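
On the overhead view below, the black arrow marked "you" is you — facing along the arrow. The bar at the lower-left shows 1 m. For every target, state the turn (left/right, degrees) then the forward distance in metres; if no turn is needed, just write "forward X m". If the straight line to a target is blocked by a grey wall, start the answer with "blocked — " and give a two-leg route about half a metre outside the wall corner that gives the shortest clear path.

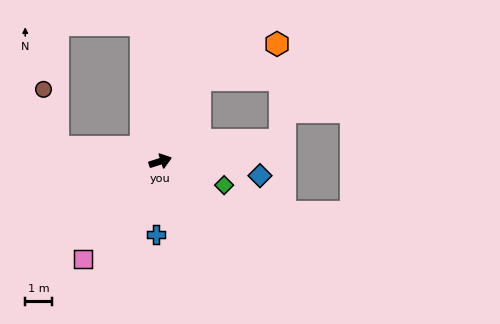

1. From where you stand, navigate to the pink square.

turn right 146°, forward 4.6 m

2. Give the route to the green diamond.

turn right 38°, forward 2.5 m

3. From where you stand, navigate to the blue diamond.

turn right 26°, forward 3.7 m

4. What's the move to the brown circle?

blocked — turn left 154°, forward 3.8 m, then turn right 68°, forward 2.2 m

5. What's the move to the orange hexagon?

blocked — turn left 46°, forward 3.4 m, then turn right 39°, forward 3.1 m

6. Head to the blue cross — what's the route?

turn right 111°, forward 2.7 m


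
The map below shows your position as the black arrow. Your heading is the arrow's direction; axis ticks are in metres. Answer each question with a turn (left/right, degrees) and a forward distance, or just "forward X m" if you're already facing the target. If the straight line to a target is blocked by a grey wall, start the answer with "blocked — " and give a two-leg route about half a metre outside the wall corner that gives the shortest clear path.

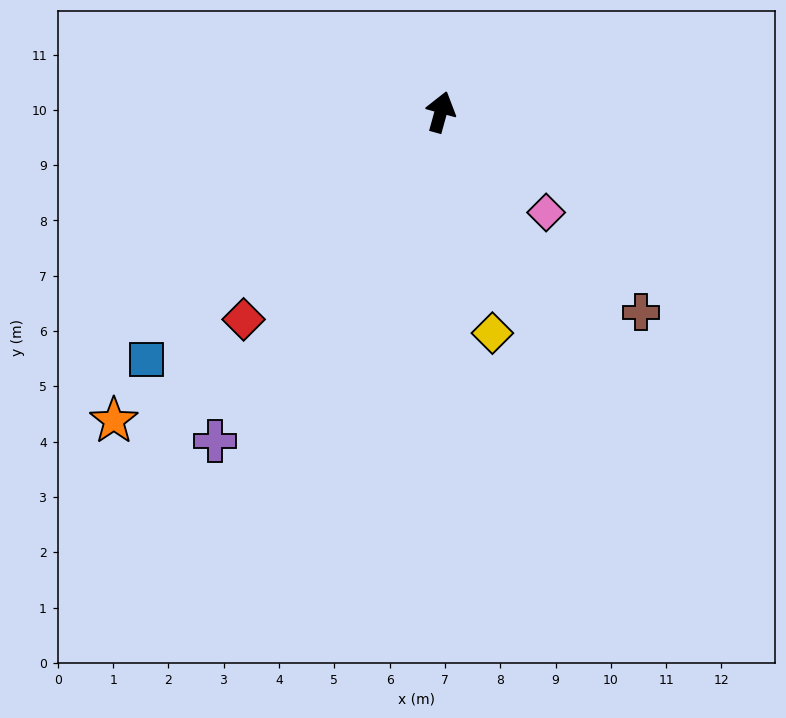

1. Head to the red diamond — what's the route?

turn left 152°, forward 5.2 m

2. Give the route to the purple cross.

turn left 161°, forward 7.2 m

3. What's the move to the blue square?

turn left 146°, forward 7.0 m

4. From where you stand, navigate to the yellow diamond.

turn right 151°, forward 4.1 m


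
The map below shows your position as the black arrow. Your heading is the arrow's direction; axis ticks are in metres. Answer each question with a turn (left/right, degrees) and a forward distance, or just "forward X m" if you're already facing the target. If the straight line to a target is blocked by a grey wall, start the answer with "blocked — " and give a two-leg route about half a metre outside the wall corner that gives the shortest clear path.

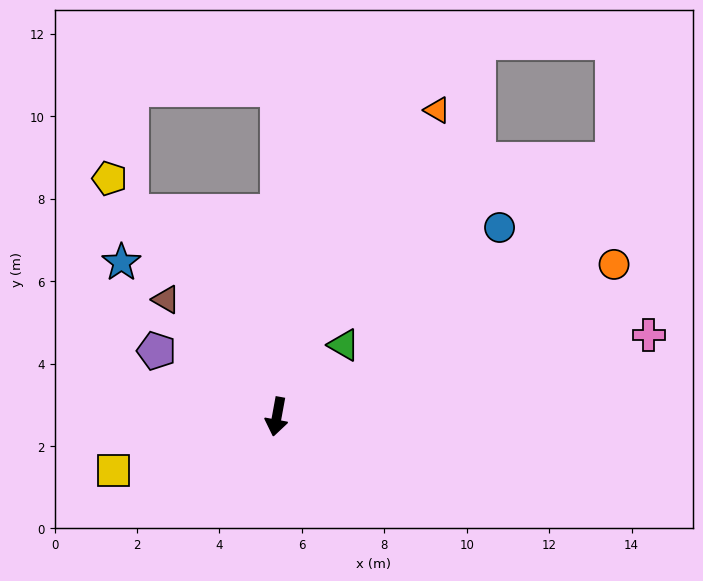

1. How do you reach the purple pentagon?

turn right 108°, forward 3.3 m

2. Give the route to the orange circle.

turn left 125°, forward 9.0 m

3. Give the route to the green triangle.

turn left 147°, forward 2.4 m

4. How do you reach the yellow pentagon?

turn right 135°, forward 7.1 m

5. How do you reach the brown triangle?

turn right 126°, forward 3.9 m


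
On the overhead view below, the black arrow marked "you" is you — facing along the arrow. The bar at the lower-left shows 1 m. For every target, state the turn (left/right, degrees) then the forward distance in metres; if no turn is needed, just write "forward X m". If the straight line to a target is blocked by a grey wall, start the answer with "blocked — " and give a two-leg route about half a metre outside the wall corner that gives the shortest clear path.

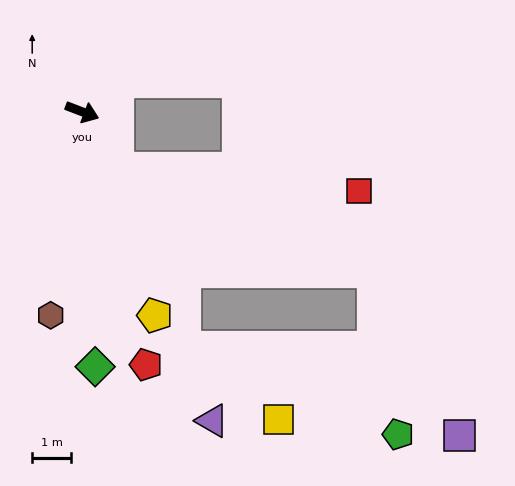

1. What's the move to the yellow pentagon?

turn right 49°, forward 5.6 m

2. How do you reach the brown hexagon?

turn right 78°, forward 5.3 m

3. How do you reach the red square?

blocked — turn right 37°, forward 1.7 m, then turn left 53°, forward 6.3 m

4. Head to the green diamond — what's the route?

turn right 66°, forward 6.6 m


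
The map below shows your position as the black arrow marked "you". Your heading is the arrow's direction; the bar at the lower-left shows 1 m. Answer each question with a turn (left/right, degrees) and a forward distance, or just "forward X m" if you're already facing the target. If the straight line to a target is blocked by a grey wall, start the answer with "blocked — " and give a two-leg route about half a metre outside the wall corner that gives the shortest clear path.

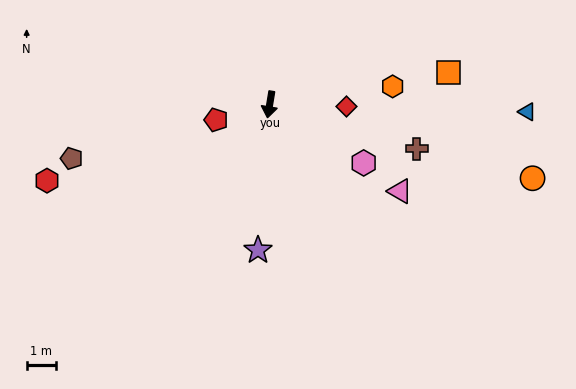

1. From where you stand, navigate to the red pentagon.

turn right 65°, forward 1.9 m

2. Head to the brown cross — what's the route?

turn left 83°, forward 5.3 m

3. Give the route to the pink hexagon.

turn left 68°, forward 3.8 m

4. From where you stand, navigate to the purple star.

turn left 5°, forward 5.0 m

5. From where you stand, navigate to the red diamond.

turn left 98°, forward 2.6 m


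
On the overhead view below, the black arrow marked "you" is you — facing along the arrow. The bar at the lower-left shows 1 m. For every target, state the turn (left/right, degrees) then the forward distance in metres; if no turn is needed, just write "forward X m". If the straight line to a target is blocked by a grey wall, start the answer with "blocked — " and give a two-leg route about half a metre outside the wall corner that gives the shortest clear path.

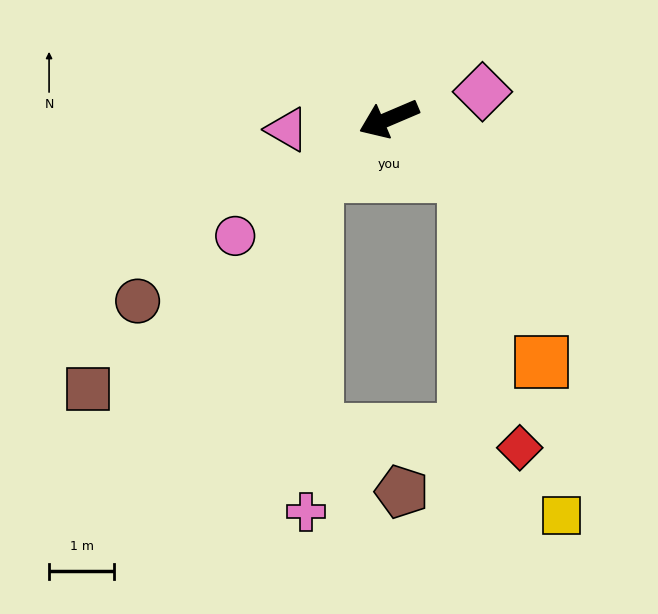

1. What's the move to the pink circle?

turn left 14°, forward 3.0 m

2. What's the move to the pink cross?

blocked — turn left 14°, forward 1.4 m, then turn left 51°, forward 5.2 m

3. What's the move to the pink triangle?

turn right 17°, forward 1.6 m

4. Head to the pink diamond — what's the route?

turn left 173°, forward 1.5 m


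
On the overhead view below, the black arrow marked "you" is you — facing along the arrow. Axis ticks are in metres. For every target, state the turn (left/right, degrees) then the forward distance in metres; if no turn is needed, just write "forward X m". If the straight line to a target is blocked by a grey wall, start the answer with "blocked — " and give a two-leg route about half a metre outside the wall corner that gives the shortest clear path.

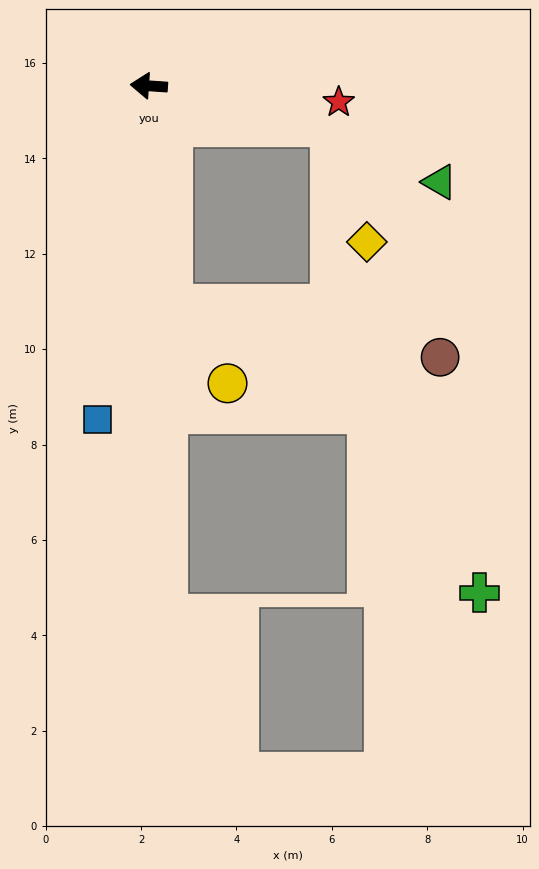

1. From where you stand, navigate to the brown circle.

blocked — turn left 100°, forward 4.6 m, then turn left 73°, forward 5.7 m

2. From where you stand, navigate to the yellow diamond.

blocked — turn left 171°, forward 3.9 m, then turn right 60°, forward 2.5 m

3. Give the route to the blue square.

turn left 85°, forward 7.1 m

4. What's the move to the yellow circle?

blocked — turn left 100°, forward 4.6 m, then turn left 29°, forward 2.0 m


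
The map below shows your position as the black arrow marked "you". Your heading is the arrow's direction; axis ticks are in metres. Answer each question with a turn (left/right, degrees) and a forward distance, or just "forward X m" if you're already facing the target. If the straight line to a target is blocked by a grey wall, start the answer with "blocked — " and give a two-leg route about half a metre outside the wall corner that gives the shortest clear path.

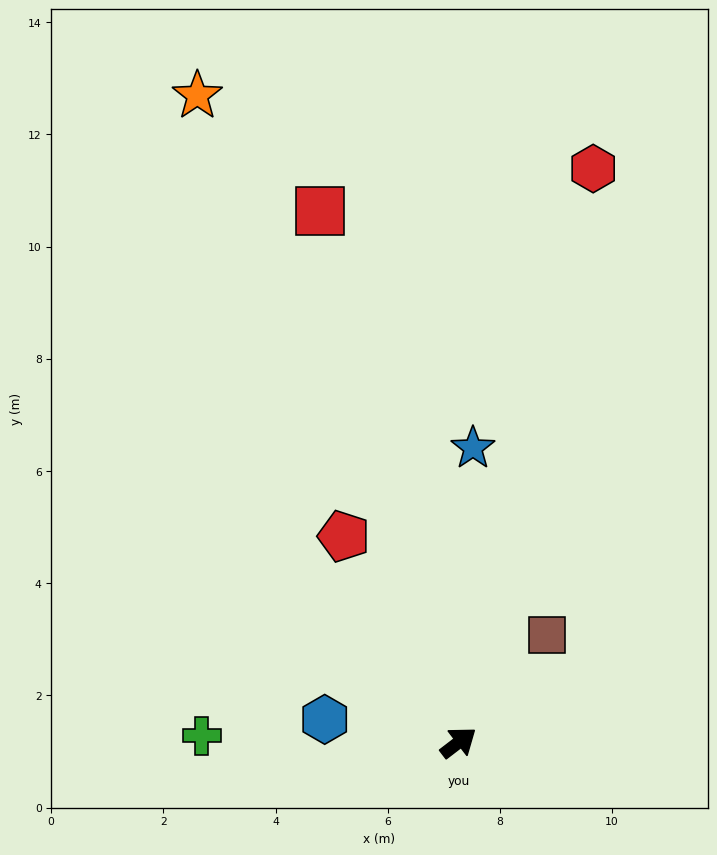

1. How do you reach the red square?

turn left 67°, forward 9.8 m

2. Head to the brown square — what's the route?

turn left 13°, forward 2.5 m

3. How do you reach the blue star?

turn left 50°, forward 5.3 m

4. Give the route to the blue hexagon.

turn left 133°, forward 2.4 m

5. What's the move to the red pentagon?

turn left 82°, forward 4.2 m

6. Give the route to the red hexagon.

turn left 39°, forward 10.5 m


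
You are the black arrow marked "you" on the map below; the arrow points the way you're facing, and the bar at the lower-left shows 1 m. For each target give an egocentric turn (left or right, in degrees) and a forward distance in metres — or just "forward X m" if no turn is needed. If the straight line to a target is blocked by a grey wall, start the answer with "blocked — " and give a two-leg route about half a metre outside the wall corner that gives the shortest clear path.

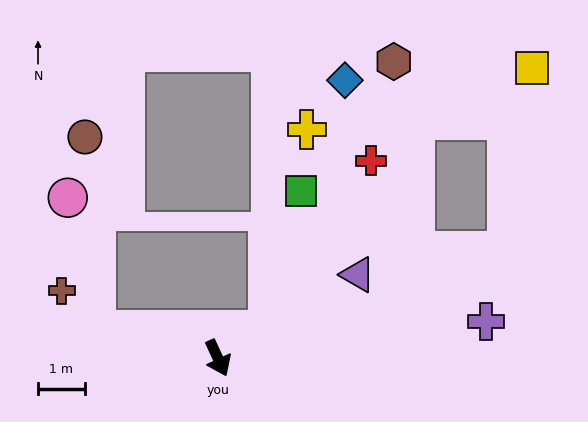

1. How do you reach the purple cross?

turn left 73°, forward 5.8 m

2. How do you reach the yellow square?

blocked — turn left 86°, forward 6.6 m, then turn left 61°, forward 3.9 m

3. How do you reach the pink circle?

blocked — turn right 128°, forward 2.7 m, then turn right 65°, forward 2.9 m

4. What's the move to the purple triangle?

turn left 96°, forward 3.5 m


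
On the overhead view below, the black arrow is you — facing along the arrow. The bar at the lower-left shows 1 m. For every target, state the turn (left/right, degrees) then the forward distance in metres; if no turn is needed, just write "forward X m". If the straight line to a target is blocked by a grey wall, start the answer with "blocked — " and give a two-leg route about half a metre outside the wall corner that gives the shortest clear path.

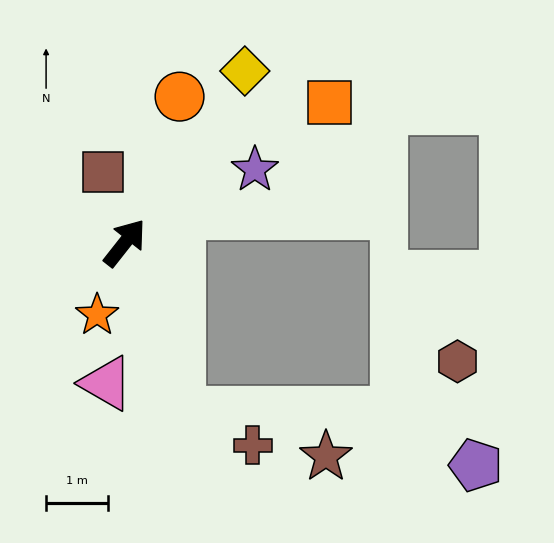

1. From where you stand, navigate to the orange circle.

turn left 18°, forward 2.5 m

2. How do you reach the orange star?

turn right 163°, forward 1.3 m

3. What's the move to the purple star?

turn right 22°, forward 2.4 m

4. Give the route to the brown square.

turn left 55°, forward 1.2 m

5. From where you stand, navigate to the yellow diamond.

turn left 3°, forward 3.4 m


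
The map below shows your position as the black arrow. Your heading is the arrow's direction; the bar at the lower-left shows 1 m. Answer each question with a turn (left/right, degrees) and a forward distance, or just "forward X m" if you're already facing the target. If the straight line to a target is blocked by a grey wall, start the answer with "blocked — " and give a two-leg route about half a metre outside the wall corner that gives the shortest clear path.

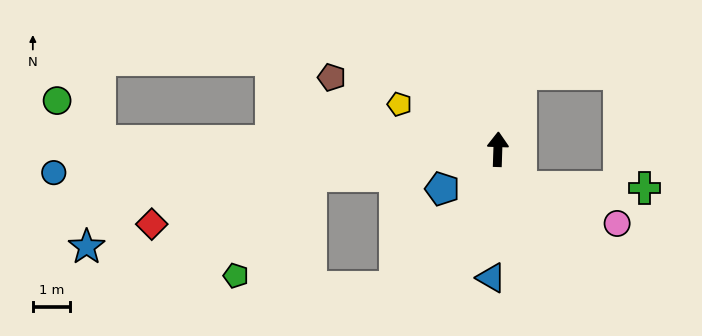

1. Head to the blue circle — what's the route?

turn left 95°, forward 12.0 m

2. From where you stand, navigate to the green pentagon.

blocked — turn left 100°, forward 5.1 m, then turn left 45°, forward 3.3 m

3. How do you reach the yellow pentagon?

turn left 67°, forward 2.9 m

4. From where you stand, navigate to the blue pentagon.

turn left 127°, forward 1.8 m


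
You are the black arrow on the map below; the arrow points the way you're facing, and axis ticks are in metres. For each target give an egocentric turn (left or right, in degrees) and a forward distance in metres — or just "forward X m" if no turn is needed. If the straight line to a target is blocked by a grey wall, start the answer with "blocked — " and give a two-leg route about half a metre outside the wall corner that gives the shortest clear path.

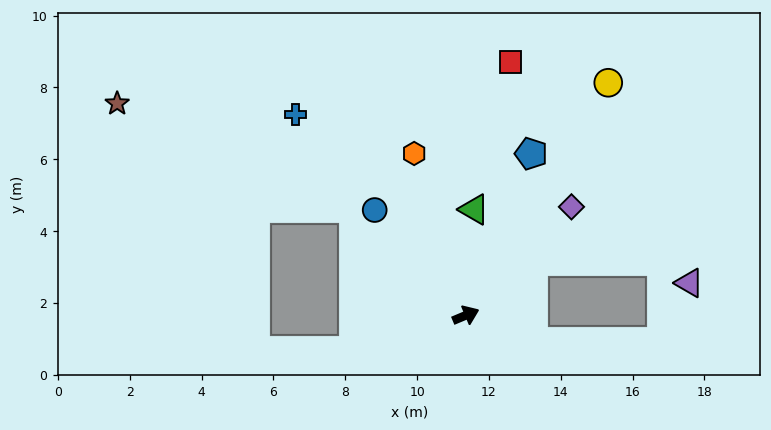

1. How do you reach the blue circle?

turn left 108°, forward 3.9 m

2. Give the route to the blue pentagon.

turn left 45°, forward 4.9 m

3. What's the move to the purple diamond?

turn left 23°, forward 4.2 m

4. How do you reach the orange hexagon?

turn left 85°, forward 4.7 m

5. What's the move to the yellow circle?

turn left 36°, forward 7.6 m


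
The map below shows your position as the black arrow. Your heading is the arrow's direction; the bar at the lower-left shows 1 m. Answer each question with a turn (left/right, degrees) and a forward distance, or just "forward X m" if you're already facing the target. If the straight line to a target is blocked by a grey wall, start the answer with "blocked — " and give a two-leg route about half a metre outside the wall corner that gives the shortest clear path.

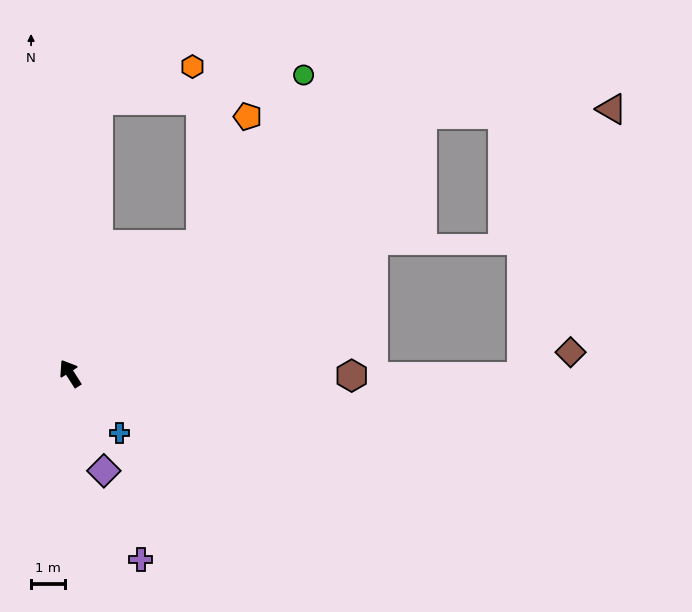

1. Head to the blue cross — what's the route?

turn right 173°, forward 2.3 m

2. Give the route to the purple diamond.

turn left 167°, forward 3.0 m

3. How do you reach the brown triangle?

blocked — turn right 86°, forward 12.9 m, then turn right 35°, forward 5.6 m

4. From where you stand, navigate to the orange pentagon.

blocked — turn right 78°, forward 5.4 m, then turn left 25°, forward 4.0 m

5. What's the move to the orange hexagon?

blocked — turn right 39°, forward 8.1 m, then turn right 64°, forward 2.9 m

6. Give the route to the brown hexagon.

turn right 123°, forward 8.3 m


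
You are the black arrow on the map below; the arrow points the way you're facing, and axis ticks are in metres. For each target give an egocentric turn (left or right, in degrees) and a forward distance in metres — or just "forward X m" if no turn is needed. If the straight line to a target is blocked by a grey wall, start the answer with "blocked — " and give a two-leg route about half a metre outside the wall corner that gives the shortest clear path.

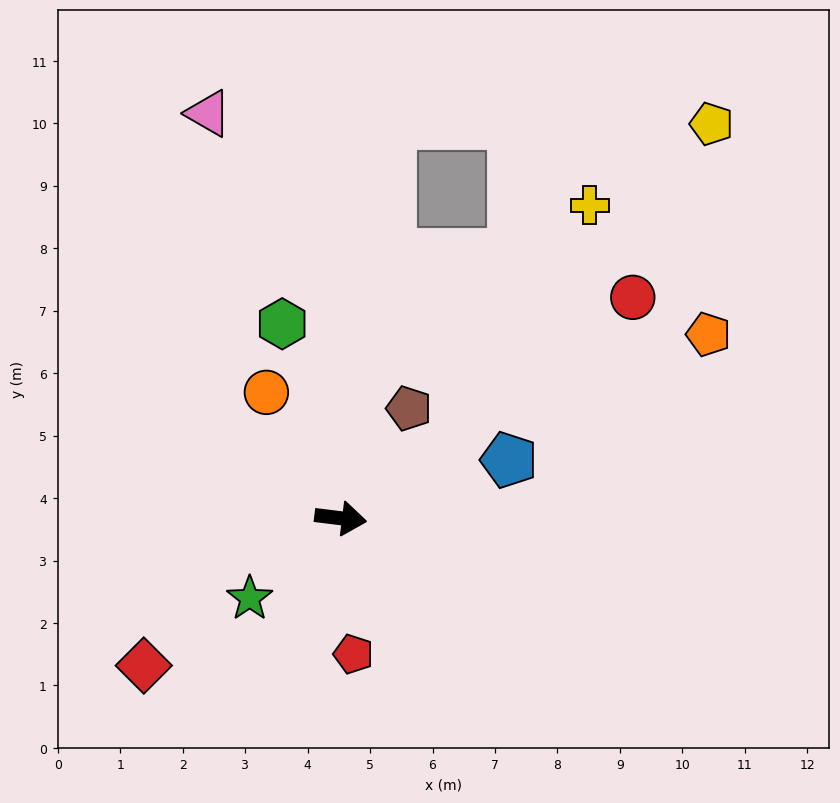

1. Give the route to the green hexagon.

turn left 114°, forward 3.3 m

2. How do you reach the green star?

turn right 132°, forward 1.9 m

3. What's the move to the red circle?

turn left 44°, forward 5.9 m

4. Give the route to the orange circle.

turn left 128°, forward 2.3 m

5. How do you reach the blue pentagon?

turn left 26°, forward 2.9 m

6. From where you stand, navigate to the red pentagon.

turn right 78°, forward 2.2 m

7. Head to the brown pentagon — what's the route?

turn left 65°, forward 2.1 m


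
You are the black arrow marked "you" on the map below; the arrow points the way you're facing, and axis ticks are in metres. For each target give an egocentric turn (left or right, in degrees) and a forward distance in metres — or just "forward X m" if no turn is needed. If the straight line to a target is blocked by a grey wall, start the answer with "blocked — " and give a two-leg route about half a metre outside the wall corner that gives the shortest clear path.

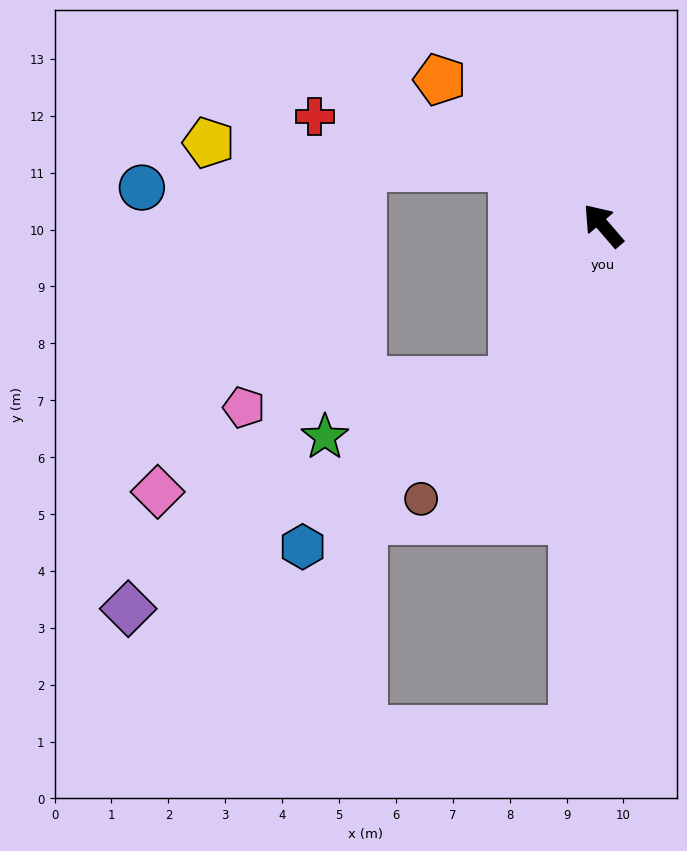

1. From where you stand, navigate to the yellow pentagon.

blocked — turn left 17°, forward 1.9 m, then turn left 28°, forward 5.4 m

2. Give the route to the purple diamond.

blocked — turn left 109°, forward 3.2 m, then turn right 29°, forward 7.9 m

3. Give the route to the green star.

blocked — turn left 109°, forward 3.2 m, then turn right 43°, forward 3.4 m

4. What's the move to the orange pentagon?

turn left 8°, forward 3.9 m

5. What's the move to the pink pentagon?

blocked — turn left 109°, forward 3.2 m, then turn right 54°, forward 4.7 m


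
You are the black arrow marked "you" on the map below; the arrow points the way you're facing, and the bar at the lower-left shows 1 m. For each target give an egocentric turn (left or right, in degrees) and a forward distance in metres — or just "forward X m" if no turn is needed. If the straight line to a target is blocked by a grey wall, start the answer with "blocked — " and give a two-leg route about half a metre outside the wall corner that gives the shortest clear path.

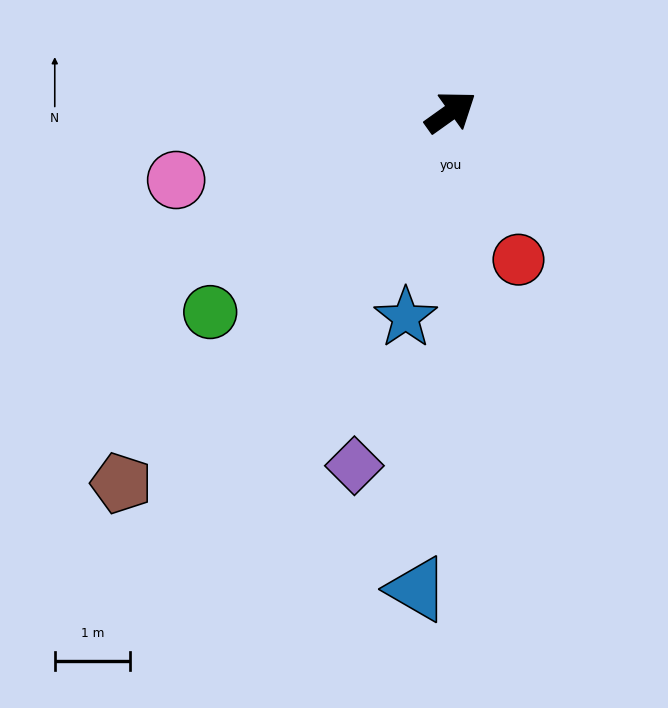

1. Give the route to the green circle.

turn right 176°, forward 4.2 m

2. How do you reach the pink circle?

turn left 158°, forward 3.8 m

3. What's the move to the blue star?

turn right 138°, forward 2.8 m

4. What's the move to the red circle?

turn right 101°, forward 2.2 m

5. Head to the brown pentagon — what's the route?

turn right 167°, forward 6.6 m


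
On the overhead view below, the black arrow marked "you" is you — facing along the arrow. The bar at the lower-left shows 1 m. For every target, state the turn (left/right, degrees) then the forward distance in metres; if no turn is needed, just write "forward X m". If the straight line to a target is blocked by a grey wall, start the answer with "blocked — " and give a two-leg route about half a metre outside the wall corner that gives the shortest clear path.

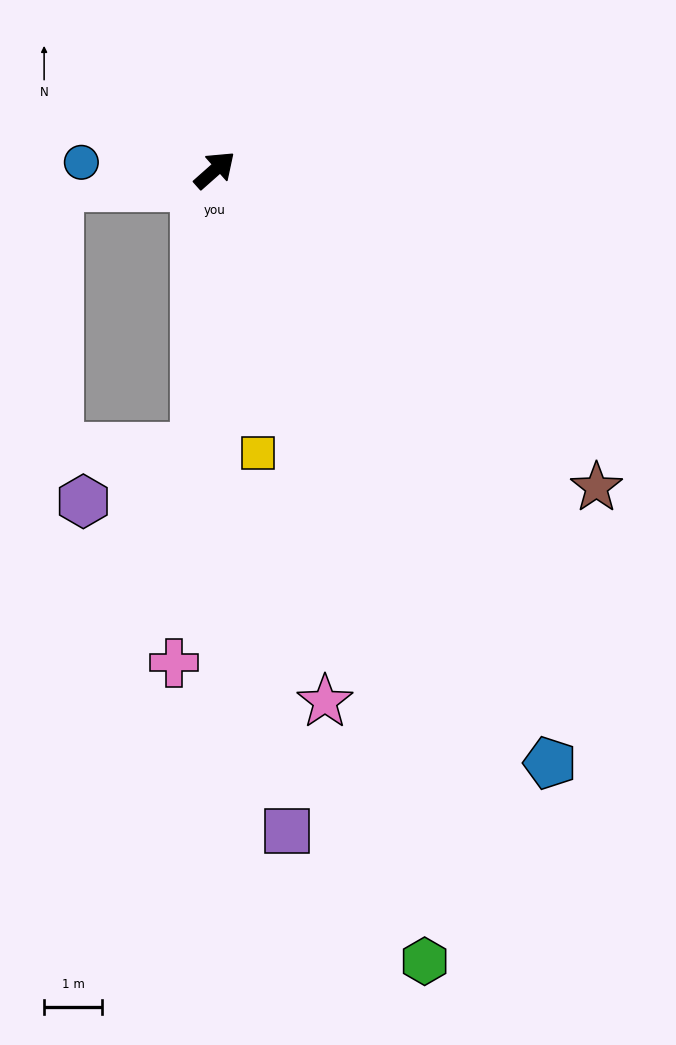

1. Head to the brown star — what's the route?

turn right 81°, forward 8.6 m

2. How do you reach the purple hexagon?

blocked — turn right 136°, forward 4.8 m, then turn right 60°, forward 2.2 m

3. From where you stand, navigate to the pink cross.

turn right 136°, forward 8.6 m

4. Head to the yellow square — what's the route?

turn right 123°, forward 5.0 m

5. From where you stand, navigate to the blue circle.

turn left 135°, forward 2.3 m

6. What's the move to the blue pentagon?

turn right 102°, forward 11.8 m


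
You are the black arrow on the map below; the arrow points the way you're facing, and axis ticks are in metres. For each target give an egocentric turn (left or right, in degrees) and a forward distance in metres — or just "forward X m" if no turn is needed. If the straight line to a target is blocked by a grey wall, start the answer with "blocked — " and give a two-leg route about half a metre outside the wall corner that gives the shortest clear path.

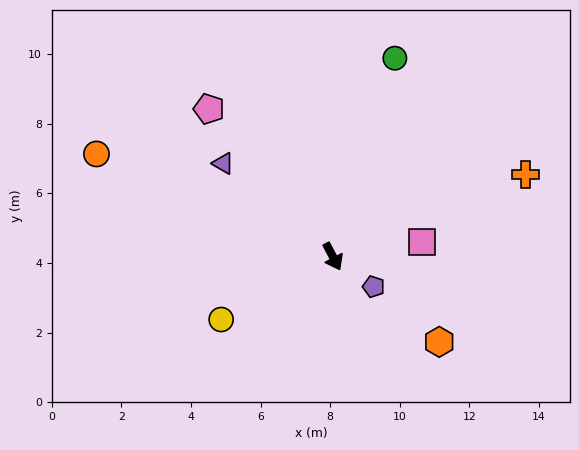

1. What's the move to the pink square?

turn left 72°, forward 2.6 m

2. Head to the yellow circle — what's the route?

turn right 88°, forward 3.7 m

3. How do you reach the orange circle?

turn right 141°, forward 7.4 m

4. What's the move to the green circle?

turn left 135°, forward 6.0 m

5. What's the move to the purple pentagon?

turn left 26°, forward 1.5 m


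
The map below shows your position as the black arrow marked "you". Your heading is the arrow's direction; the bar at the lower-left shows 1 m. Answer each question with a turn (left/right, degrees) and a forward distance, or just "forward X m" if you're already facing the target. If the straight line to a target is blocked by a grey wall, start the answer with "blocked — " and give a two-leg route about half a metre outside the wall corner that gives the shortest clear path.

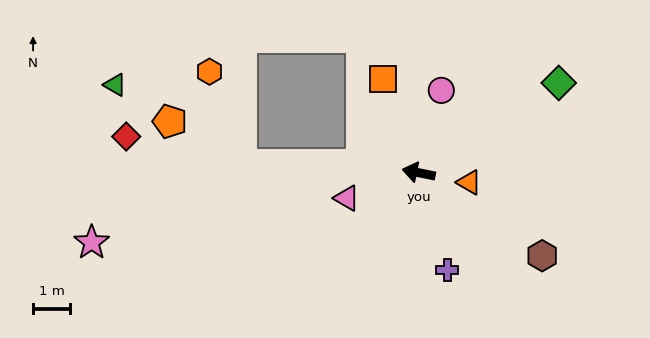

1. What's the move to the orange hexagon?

blocked — turn left 9°, forward 4.8 m, then turn right 69°, forward 2.6 m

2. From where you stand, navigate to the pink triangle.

turn left 31°, forward 2.0 m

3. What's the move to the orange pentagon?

blocked — turn left 9°, forward 4.8 m, then turn right 29°, forward 2.2 m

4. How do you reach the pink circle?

turn right 94°, forward 2.3 m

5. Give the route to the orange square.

turn right 58°, forward 2.7 m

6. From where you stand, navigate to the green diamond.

turn right 136°, forward 4.5 m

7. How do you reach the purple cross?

turn left 118°, forward 2.7 m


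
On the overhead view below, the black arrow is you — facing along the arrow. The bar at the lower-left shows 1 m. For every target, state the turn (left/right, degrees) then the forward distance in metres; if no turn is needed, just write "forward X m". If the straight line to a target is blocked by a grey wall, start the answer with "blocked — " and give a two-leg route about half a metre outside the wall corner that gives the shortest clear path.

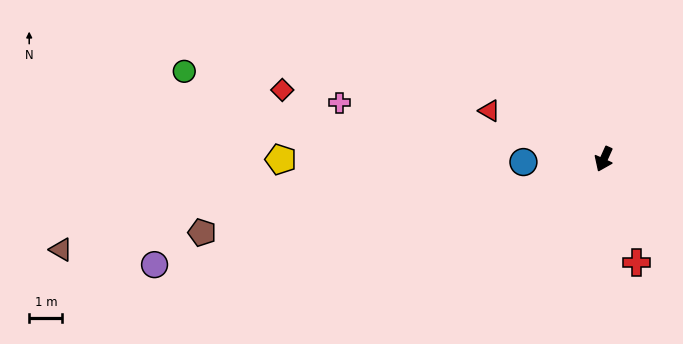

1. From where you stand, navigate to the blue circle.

turn right 64°, forward 2.4 m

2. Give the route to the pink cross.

turn right 78°, forward 8.1 m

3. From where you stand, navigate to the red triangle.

turn right 89°, forward 3.7 m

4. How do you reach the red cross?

turn left 42°, forward 3.3 m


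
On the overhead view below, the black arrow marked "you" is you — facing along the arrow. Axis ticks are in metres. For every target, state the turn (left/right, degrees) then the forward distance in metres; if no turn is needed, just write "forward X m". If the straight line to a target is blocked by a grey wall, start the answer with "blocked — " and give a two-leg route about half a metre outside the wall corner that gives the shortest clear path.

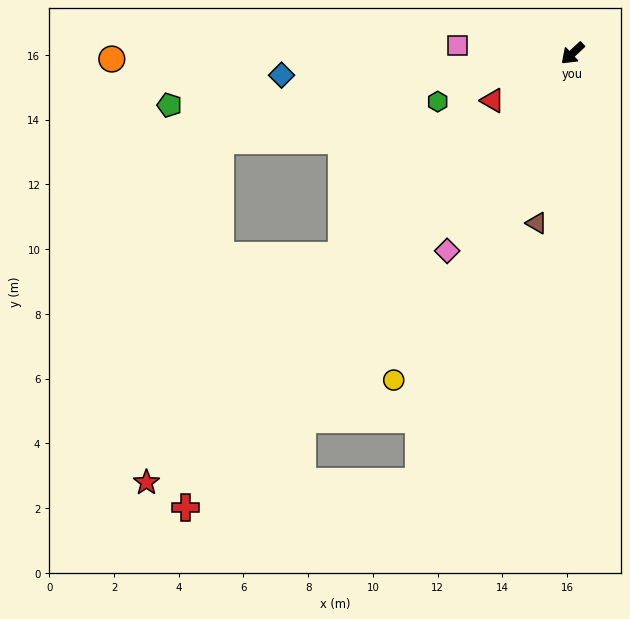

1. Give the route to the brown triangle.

turn left 35°, forward 5.4 m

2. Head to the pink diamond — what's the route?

turn left 15°, forward 7.2 m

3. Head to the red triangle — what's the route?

turn right 12°, forward 2.9 m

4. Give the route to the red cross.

turn left 7°, forward 18.4 m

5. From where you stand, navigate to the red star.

turn left 2°, forward 18.7 m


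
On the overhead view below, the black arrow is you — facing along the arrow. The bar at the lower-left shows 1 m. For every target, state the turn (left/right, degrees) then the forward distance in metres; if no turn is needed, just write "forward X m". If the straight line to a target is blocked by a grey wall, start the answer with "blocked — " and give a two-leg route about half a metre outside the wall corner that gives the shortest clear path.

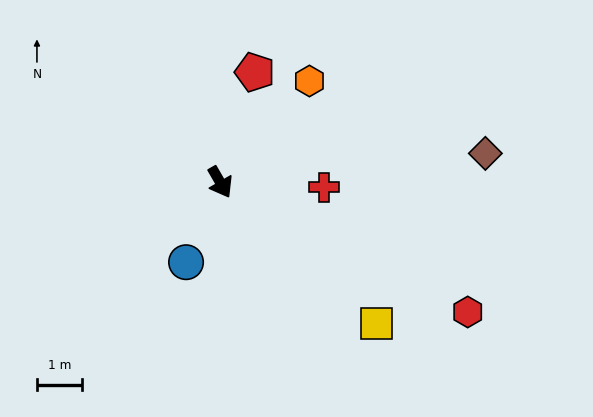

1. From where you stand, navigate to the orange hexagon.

turn left 109°, forward 3.0 m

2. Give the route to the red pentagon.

turn left 133°, forward 2.5 m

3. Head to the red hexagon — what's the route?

turn left 32°, forward 6.2 m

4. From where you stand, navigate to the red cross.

turn left 57°, forward 2.3 m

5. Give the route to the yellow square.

turn left 18°, forward 4.6 m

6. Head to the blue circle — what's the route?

turn right 53°, forward 1.9 m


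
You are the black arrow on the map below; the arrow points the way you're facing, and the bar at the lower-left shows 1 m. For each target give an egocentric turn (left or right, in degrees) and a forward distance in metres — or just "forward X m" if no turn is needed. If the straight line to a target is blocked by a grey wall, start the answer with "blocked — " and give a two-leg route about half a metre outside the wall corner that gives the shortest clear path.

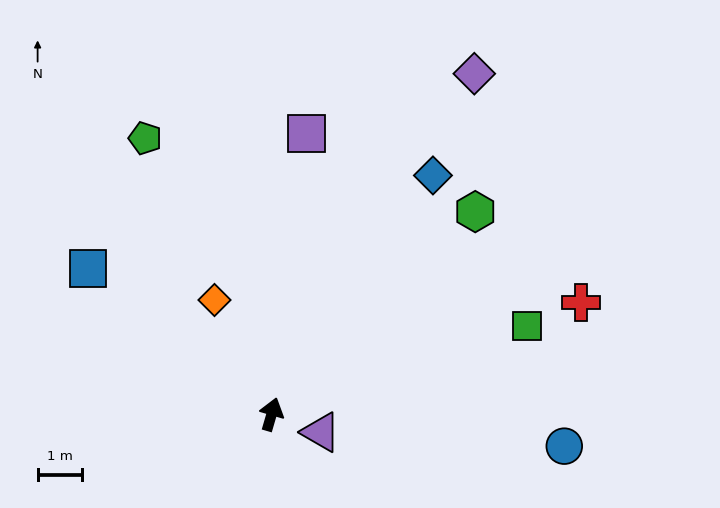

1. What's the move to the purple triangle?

turn right 94°, forward 1.2 m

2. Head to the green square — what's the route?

turn right 55°, forward 6.0 m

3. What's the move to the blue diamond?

turn right 18°, forward 6.4 m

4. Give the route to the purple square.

turn left 9°, forward 6.3 m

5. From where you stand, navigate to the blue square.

turn left 68°, forward 5.2 m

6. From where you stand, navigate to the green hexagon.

turn right 29°, forward 6.4 m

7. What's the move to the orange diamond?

turn left 43°, forward 2.9 m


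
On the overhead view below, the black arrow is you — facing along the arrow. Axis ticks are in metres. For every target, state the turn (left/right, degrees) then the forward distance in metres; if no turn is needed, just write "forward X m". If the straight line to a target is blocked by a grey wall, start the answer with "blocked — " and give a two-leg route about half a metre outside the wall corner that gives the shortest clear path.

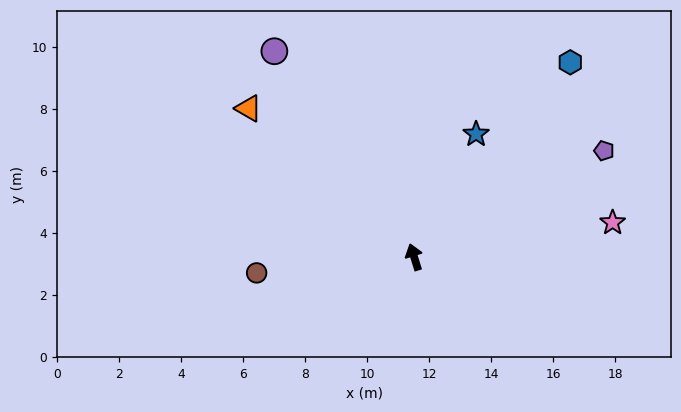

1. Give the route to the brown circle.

turn left 78°, forward 5.1 m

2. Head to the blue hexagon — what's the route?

turn right 56°, forward 8.1 m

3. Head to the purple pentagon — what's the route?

turn right 78°, forward 7.0 m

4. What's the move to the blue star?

turn right 44°, forward 4.4 m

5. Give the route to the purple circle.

turn left 17°, forward 8.0 m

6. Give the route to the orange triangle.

turn left 31°, forward 7.2 m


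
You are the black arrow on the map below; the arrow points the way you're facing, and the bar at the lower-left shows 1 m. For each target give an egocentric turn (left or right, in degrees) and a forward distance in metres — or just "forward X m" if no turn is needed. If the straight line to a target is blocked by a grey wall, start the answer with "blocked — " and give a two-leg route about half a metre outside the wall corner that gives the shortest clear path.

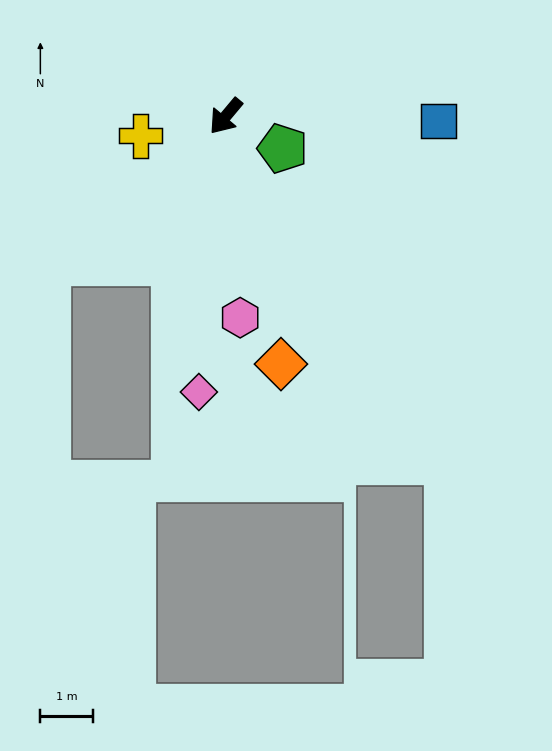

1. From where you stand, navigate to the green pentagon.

turn left 100°, forward 1.2 m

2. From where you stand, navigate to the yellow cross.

turn right 37°, forward 1.7 m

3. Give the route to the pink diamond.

turn left 34°, forward 5.3 m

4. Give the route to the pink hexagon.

turn left 44°, forward 3.9 m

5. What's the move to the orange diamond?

turn left 52°, forward 4.9 m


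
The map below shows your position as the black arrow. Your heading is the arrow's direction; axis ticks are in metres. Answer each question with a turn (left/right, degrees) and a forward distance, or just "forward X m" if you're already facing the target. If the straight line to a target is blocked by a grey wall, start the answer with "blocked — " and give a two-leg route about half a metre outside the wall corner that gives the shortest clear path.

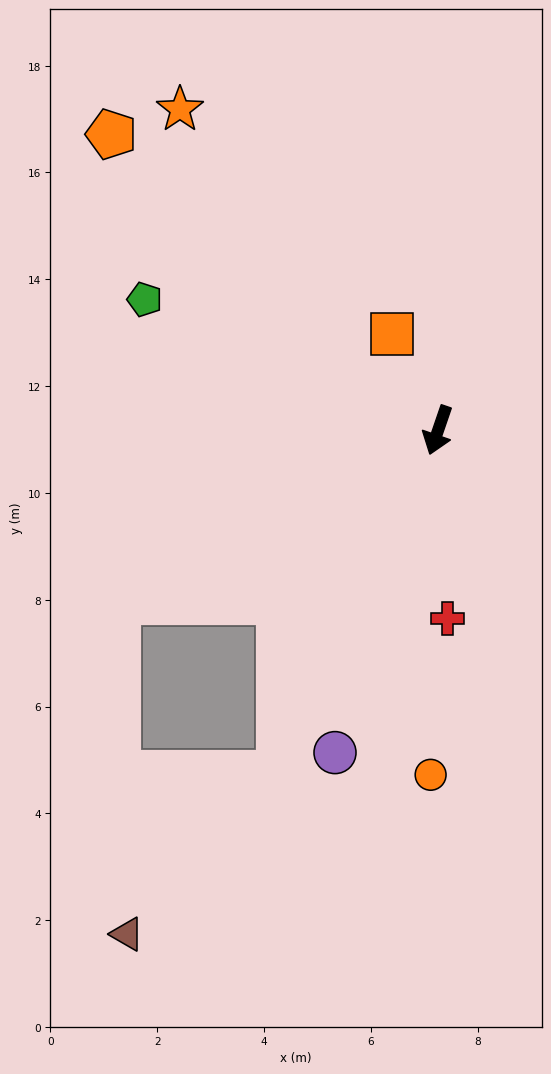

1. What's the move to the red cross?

turn left 22°, forward 3.5 m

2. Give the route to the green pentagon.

turn right 95°, forward 6.0 m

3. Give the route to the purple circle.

forward 6.3 m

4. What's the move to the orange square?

turn right 135°, forward 2.0 m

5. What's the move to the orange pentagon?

turn right 113°, forward 8.3 m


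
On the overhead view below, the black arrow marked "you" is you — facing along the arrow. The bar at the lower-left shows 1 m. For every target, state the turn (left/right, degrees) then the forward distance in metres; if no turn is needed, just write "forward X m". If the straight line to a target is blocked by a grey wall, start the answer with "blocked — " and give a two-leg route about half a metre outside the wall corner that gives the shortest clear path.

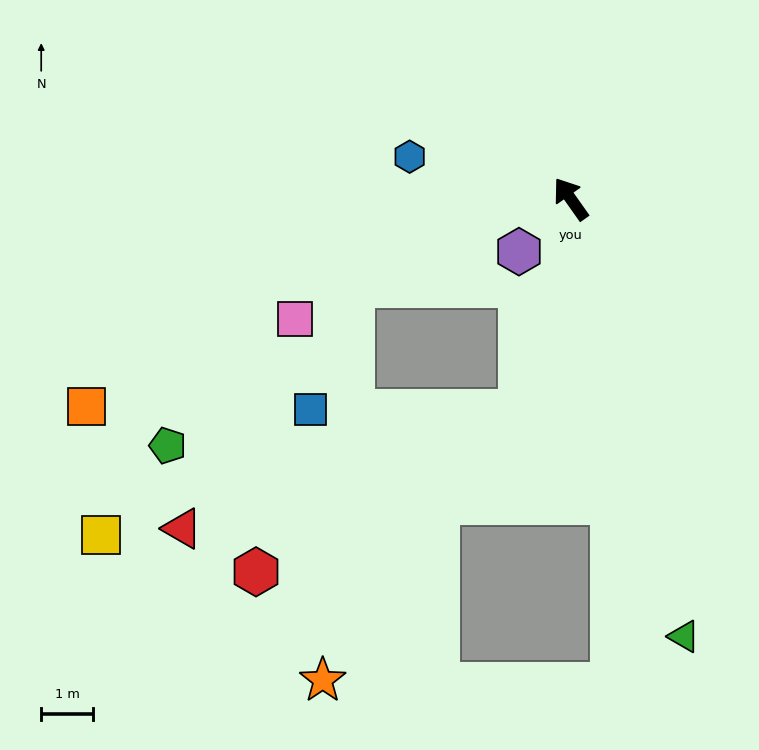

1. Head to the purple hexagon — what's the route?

turn left 100°, forward 1.4 m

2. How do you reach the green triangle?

turn left 159°, forward 8.8 m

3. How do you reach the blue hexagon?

turn left 40°, forward 3.2 m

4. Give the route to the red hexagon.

blocked — turn left 131°, forward 4.2 m, then turn right 45°, forward 6.0 m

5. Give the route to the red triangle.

blocked — turn left 131°, forward 4.2 m, then turn right 57°, forward 6.9 m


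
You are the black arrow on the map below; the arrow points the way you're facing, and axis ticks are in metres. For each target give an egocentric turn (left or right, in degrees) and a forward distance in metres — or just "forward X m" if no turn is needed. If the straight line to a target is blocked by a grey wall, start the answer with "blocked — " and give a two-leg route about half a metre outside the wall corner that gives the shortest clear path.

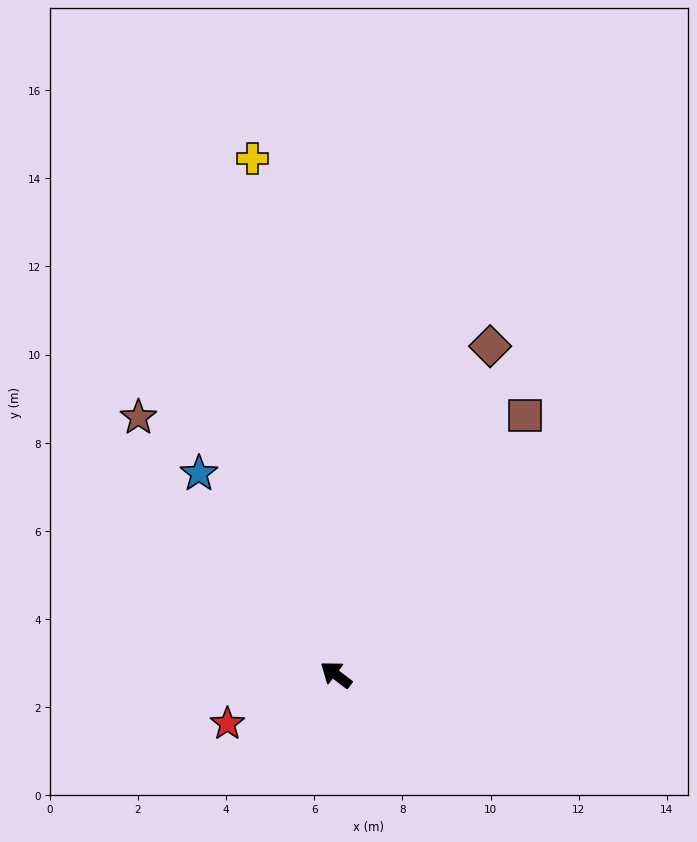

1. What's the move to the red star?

turn left 62°, forward 2.7 m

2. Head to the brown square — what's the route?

turn right 89°, forward 7.3 m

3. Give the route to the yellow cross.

turn right 44°, forward 11.9 m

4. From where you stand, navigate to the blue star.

turn right 19°, forward 5.5 m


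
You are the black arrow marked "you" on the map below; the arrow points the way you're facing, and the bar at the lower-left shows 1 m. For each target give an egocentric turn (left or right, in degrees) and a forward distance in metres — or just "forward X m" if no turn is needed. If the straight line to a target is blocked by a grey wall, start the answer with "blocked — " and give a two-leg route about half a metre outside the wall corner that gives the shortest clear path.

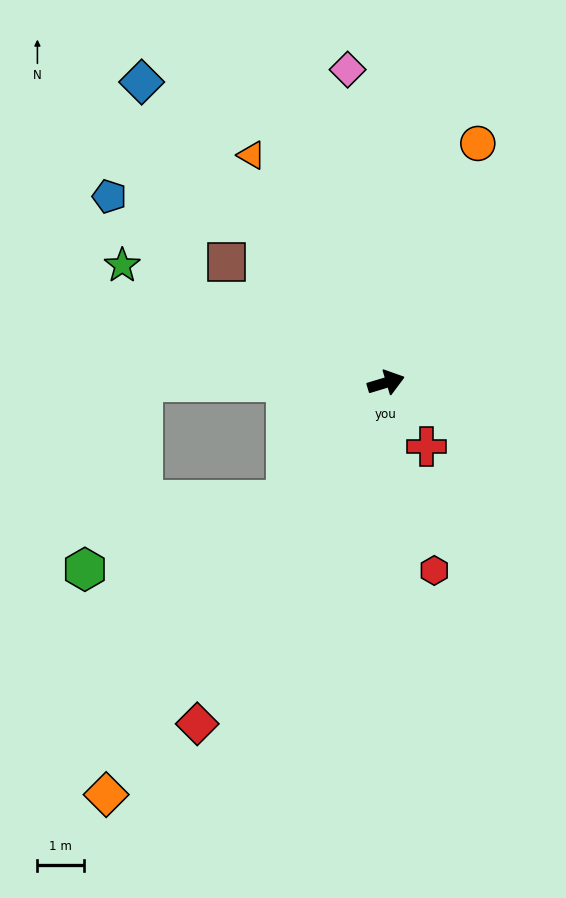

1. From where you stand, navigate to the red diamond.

turn right 136°, forward 8.4 m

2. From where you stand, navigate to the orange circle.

turn left 52°, forward 5.5 m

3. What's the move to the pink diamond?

turn left 80°, forward 6.8 m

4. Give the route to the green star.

turn left 139°, forward 6.2 m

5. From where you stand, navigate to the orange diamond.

turn right 141°, forward 10.7 m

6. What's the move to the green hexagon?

blocked — turn right 147°, forward 3.3 m, then turn right 31°, forward 4.6 m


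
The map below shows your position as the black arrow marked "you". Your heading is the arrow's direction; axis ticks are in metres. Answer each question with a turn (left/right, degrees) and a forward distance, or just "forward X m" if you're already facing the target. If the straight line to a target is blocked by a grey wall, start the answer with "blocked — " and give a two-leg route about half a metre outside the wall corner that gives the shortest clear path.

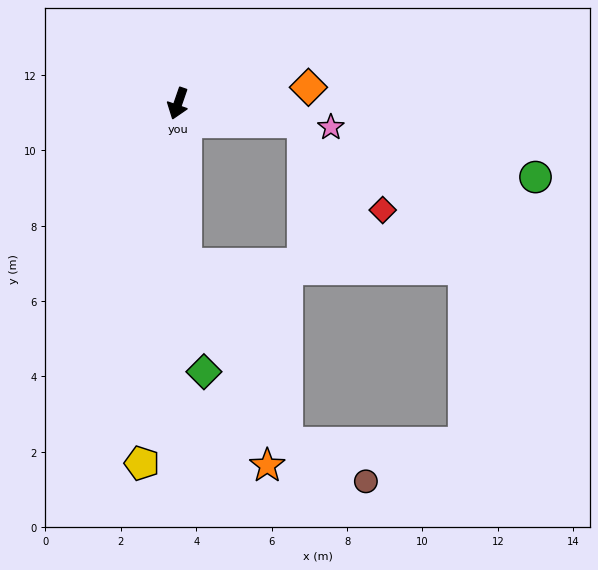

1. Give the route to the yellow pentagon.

turn left 13°, forward 9.6 m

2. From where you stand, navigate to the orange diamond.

turn left 116°, forward 3.5 m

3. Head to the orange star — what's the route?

blocked — turn left 22°, forward 4.3 m, then turn left 19°, forward 5.8 m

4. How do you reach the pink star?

turn left 100°, forward 4.1 m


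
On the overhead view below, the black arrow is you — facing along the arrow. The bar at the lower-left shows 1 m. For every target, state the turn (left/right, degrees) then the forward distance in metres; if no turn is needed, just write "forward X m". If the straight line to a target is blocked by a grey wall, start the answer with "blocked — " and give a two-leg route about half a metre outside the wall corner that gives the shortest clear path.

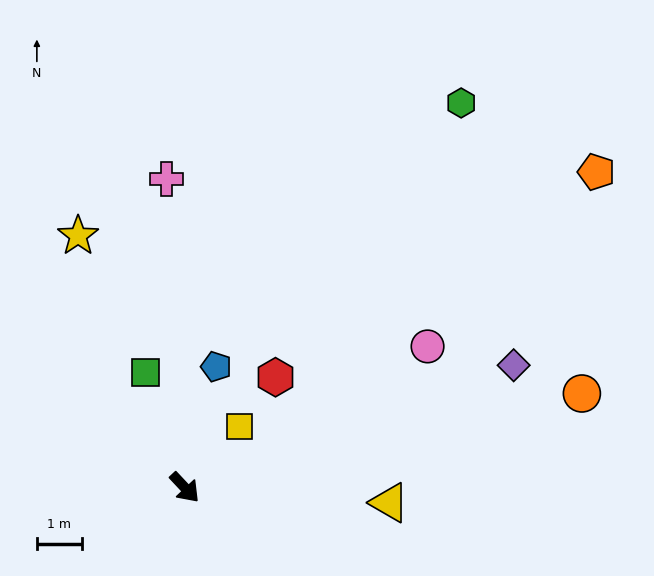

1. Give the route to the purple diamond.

turn left 67°, forward 7.8 m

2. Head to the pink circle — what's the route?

turn left 77°, forward 6.3 m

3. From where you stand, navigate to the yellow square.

turn left 95°, forward 1.8 m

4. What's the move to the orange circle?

turn left 60°, forward 9.1 m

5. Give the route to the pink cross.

turn left 140°, forward 6.9 m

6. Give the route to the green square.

turn left 156°, forward 2.7 m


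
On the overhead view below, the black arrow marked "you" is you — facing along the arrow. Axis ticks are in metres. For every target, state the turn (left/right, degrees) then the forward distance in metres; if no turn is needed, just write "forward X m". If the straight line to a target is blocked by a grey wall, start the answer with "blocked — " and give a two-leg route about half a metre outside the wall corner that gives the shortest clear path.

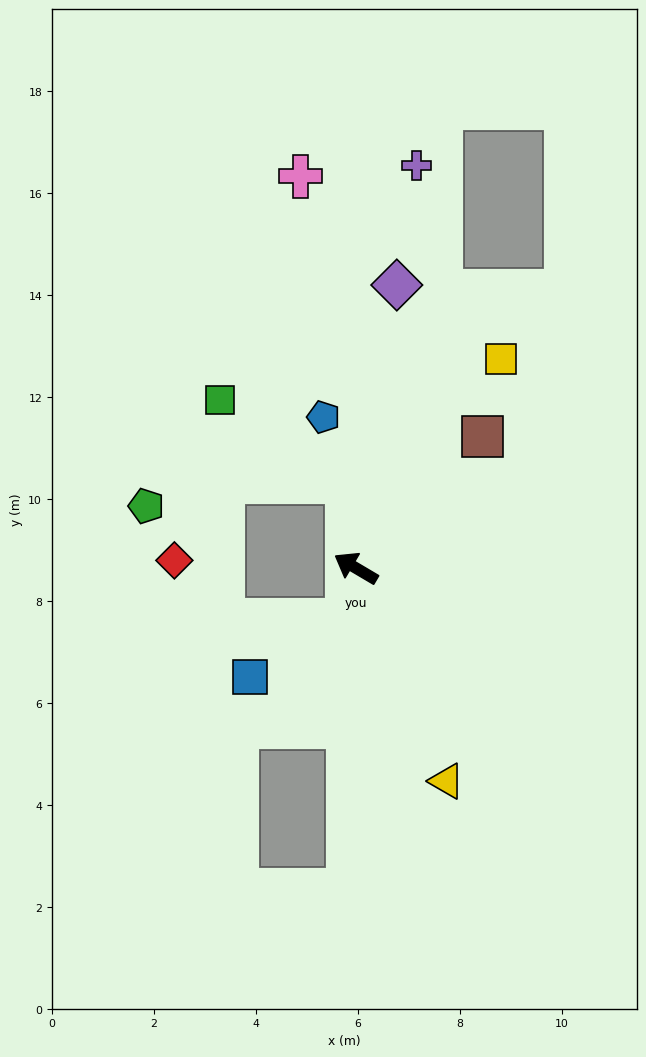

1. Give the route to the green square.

blocked — turn right 53°, forward 1.7 m, then turn left 51°, forward 3.0 m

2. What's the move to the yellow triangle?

turn left 144°, forward 4.5 m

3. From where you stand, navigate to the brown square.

turn right 103°, forward 3.6 m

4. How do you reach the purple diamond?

turn right 68°, forward 5.6 m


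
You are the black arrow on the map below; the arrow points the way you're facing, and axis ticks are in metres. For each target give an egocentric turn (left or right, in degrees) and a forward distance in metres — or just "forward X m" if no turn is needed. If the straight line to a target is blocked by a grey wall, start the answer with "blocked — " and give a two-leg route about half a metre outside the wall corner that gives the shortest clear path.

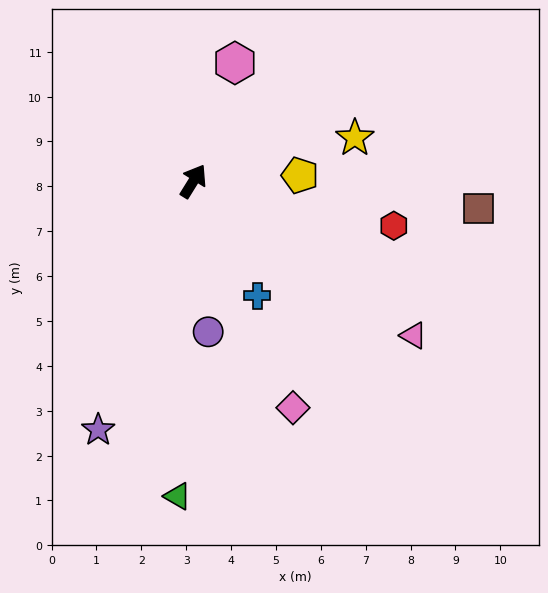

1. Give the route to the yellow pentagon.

turn right 55°, forward 2.4 m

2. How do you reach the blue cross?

turn right 119°, forward 2.9 m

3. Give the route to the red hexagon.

turn right 71°, forward 4.6 m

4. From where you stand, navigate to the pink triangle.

turn right 93°, forward 6.0 m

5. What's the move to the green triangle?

turn right 151°, forward 7.0 m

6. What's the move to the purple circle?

turn right 143°, forward 3.4 m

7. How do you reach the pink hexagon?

turn left 12°, forward 2.8 m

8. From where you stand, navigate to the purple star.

turn right 169°, forward 5.9 m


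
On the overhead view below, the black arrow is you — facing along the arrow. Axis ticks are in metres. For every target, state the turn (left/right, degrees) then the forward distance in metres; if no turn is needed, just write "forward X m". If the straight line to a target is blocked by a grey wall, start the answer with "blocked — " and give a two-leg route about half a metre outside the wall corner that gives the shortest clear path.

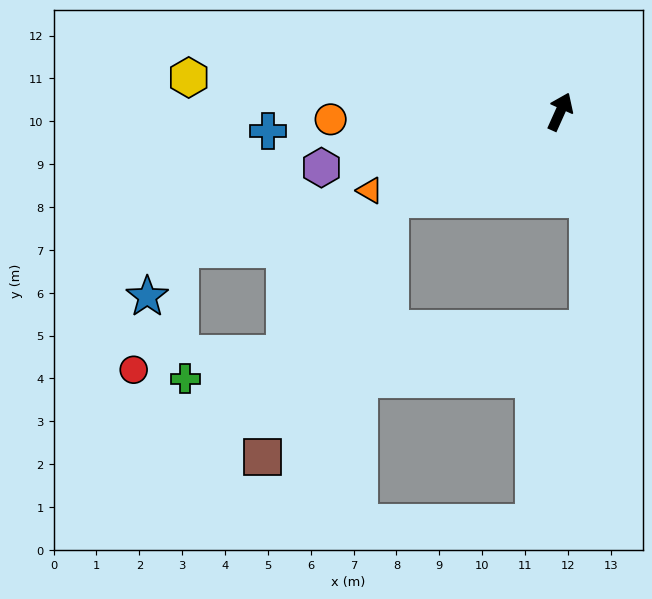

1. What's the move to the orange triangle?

turn left 137°, forward 4.8 m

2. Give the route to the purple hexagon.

turn left 127°, forward 5.7 m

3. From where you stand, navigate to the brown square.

blocked — turn left 142°, forward 4.5 m, then turn left 36°, forward 6.7 m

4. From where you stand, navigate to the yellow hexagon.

turn left 109°, forward 8.7 m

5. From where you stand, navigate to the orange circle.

turn left 116°, forward 5.4 m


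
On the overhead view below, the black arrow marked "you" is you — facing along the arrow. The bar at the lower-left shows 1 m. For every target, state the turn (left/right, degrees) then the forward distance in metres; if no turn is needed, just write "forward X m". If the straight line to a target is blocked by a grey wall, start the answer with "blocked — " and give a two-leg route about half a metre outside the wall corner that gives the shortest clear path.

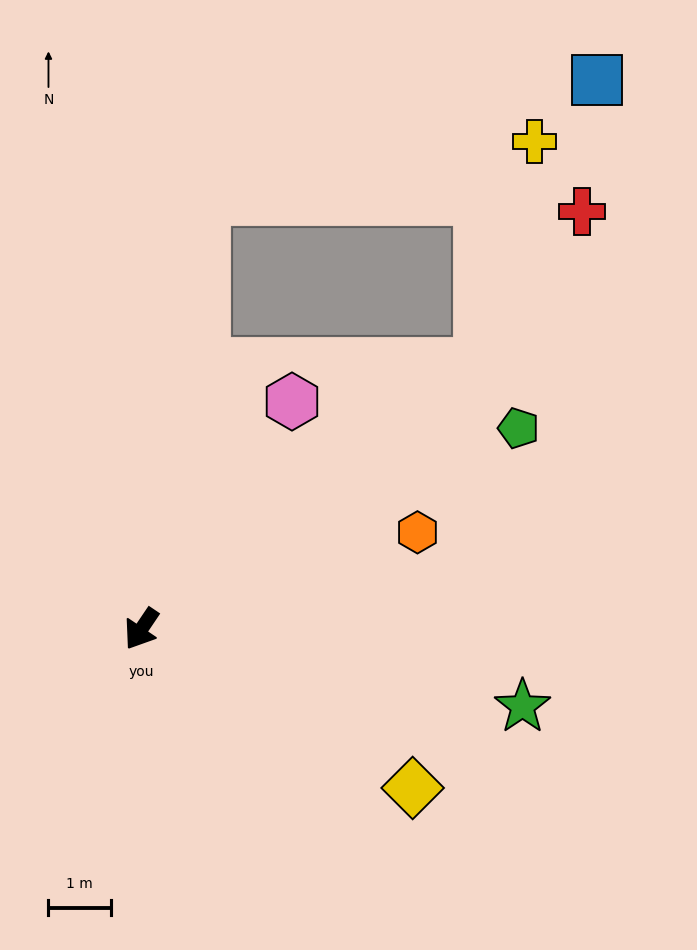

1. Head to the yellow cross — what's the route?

blocked — turn left 162°, forward 6.9 m, then turn left 38°, forward 3.7 m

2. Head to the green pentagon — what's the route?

turn left 152°, forward 6.9 m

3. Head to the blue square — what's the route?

blocked — turn left 162°, forward 6.9 m, then turn left 30°, forward 4.9 m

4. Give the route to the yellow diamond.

turn left 94°, forward 5.1 m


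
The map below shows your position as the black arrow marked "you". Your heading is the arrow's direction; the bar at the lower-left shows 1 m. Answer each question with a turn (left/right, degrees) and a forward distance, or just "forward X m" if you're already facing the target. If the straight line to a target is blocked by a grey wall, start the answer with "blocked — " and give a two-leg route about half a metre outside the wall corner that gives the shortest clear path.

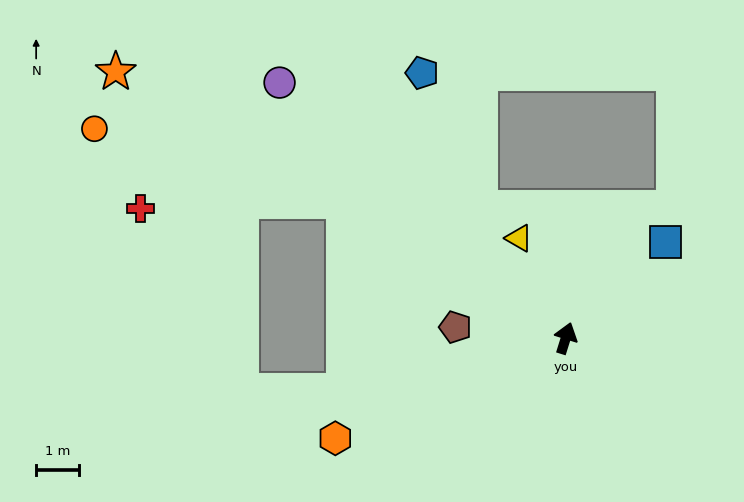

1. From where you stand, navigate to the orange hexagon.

turn left 131°, forward 5.9 m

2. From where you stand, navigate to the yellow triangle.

turn left 42°, forward 2.6 m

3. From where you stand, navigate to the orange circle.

blocked — turn left 75°, forward 6.1 m, then turn left 16°, forward 6.1 m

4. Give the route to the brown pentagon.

turn left 102°, forward 2.6 m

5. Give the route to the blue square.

turn right 29°, forward 3.2 m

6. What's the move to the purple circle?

turn left 66°, forward 9.0 m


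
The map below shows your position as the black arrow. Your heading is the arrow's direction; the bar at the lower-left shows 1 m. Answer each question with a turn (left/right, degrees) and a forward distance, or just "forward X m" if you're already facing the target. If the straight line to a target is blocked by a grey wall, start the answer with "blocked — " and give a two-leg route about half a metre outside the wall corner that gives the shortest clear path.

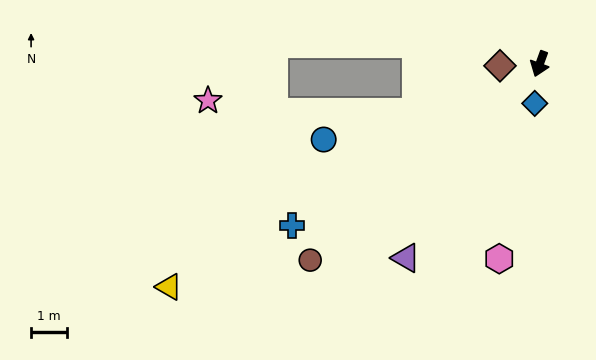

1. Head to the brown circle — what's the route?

turn right 29°, forward 8.5 m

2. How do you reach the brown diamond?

turn right 67°, forward 1.1 m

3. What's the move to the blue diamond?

turn left 13°, forward 1.1 m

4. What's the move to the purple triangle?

turn right 15°, forward 6.6 m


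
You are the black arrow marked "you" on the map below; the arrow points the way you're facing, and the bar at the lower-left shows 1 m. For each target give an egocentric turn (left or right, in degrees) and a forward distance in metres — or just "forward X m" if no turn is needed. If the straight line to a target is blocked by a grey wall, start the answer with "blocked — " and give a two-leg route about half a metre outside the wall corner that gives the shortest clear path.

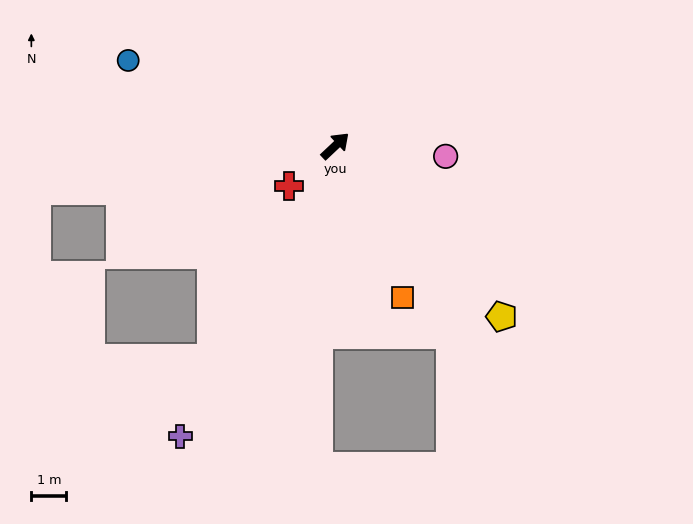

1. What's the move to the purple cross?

turn right 161°, forward 9.4 m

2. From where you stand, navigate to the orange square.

turn right 109°, forward 4.7 m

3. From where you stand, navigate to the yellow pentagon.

turn right 89°, forward 6.8 m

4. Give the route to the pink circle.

turn right 49°, forward 3.2 m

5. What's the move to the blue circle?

turn left 114°, forward 6.4 m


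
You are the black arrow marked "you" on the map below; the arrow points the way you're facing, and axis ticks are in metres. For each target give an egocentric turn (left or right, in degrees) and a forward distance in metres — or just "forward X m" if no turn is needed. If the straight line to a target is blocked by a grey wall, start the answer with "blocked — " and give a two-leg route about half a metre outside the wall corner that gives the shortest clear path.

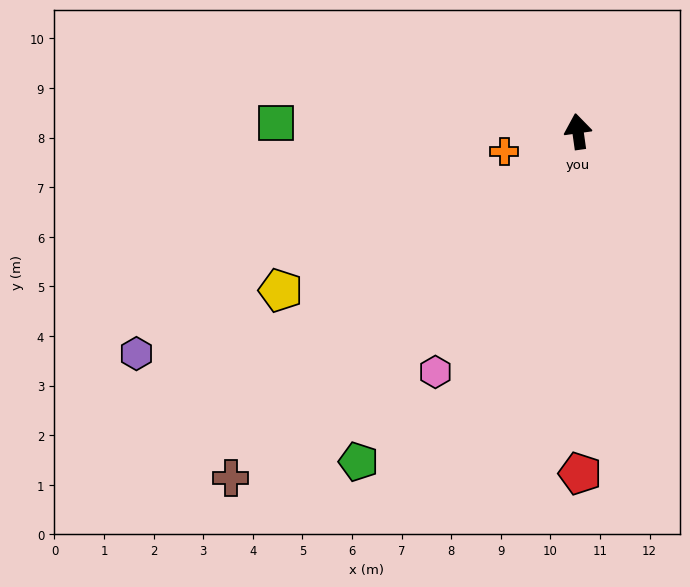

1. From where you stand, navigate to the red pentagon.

turn left 172°, forward 6.9 m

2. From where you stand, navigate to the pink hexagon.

turn left 141°, forward 5.6 m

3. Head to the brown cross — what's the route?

turn left 127°, forward 9.9 m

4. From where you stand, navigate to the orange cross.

turn left 97°, forward 1.5 m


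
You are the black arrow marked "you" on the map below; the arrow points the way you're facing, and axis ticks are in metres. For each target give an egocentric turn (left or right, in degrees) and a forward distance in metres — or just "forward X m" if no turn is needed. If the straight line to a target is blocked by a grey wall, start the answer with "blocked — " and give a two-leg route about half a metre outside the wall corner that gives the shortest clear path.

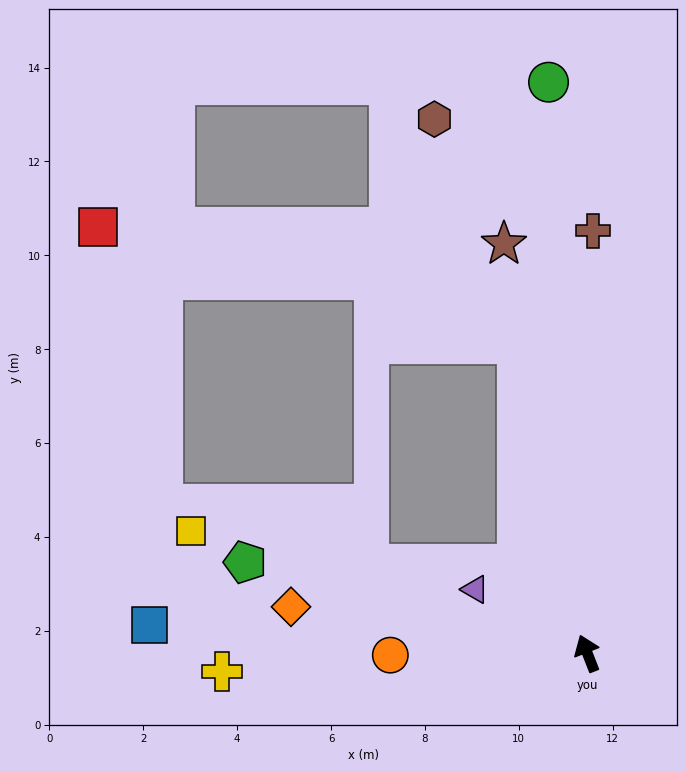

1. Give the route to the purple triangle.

turn left 39°, forward 2.8 m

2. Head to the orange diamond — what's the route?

turn left 60°, forward 6.4 m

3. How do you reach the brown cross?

turn right 22°, forward 9.0 m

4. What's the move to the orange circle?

turn left 69°, forward 4.2 m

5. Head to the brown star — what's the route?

turn right 10°, forward 8.9 m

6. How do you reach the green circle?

turn right 17°, forward 12.2 m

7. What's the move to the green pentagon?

turn left 54°, forward 7.5 m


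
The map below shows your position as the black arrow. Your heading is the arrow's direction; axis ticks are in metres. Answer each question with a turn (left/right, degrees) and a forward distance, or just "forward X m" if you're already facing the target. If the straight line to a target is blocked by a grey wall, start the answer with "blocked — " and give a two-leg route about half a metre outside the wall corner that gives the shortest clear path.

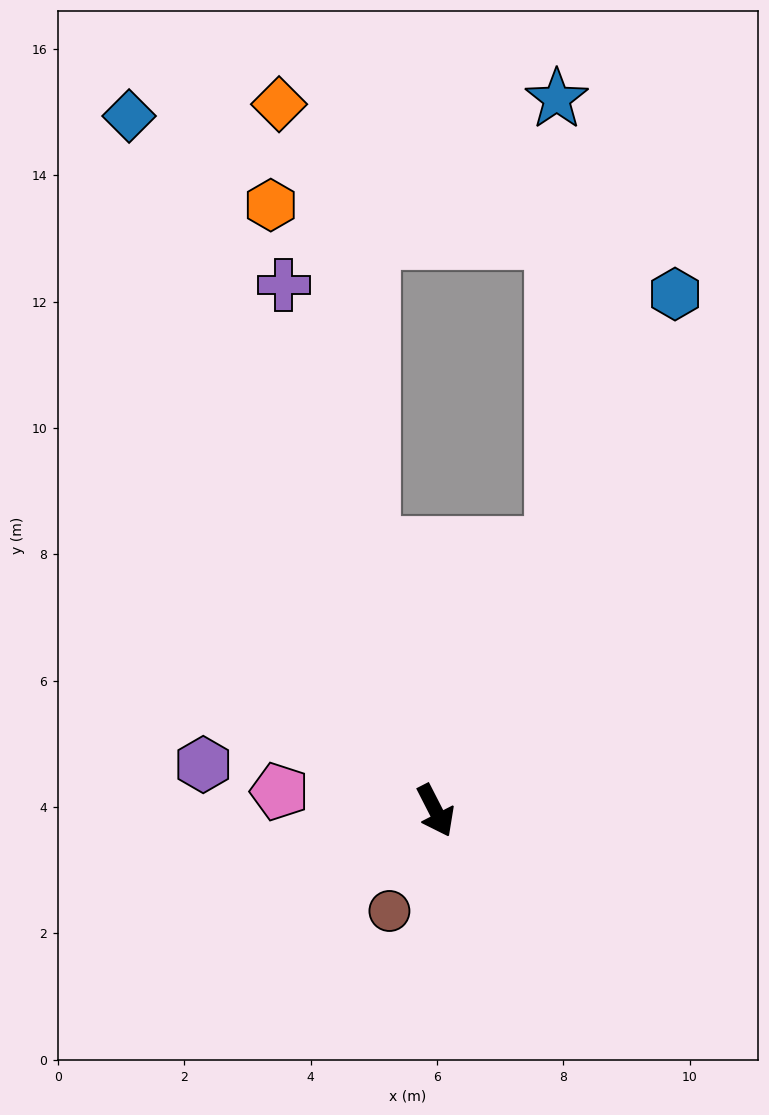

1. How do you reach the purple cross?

turn left 169°, forward 8.7 m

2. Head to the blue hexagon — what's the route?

turn left 128°, forward 9.0 m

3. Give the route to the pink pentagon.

turn right 124°, forward 2.5 m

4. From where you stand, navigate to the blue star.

blocked — turn left 129°, forward 4.6 m, then turn left 23°, forward 7.0 m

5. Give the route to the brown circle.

turn right 52°, forward 1.7 m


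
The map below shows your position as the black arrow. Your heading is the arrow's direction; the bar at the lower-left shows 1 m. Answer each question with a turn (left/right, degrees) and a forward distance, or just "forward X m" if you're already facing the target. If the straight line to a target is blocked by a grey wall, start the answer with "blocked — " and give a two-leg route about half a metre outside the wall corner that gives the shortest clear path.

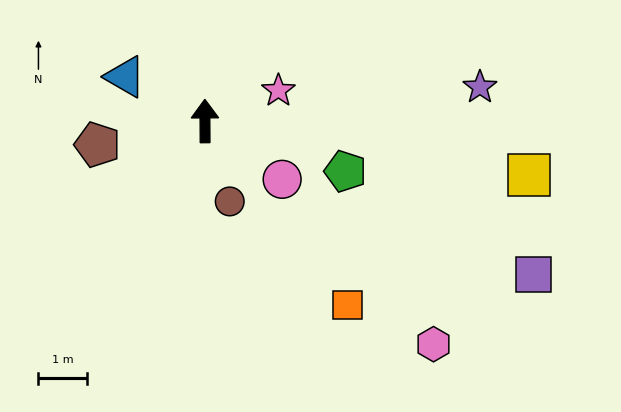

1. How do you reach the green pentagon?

turn right 110°, forward 3.0 m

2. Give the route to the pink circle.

turn right 127°, forward 2.0 m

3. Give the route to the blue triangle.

turn left 61°, forward 1.9 m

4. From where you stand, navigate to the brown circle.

turn right 163°, forward 1.7 m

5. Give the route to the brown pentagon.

turn left 102°, forward 2.2 m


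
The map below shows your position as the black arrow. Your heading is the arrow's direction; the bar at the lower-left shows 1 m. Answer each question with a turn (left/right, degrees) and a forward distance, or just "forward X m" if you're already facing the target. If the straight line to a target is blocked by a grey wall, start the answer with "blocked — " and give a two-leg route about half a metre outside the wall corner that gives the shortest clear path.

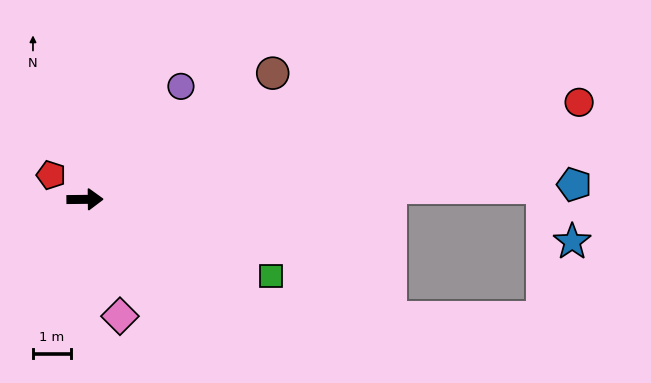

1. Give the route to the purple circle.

turn left 49°, forward 3.9 m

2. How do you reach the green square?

turn right 23°, forward 5.3 m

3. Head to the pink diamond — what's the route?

turn right 74°, forward 3.2 m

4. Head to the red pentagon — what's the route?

turn left 144°, forward 1.1 m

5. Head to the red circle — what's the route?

turn left 10°, forward 13.4 m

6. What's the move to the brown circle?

turn left 33°, forward 6.0 m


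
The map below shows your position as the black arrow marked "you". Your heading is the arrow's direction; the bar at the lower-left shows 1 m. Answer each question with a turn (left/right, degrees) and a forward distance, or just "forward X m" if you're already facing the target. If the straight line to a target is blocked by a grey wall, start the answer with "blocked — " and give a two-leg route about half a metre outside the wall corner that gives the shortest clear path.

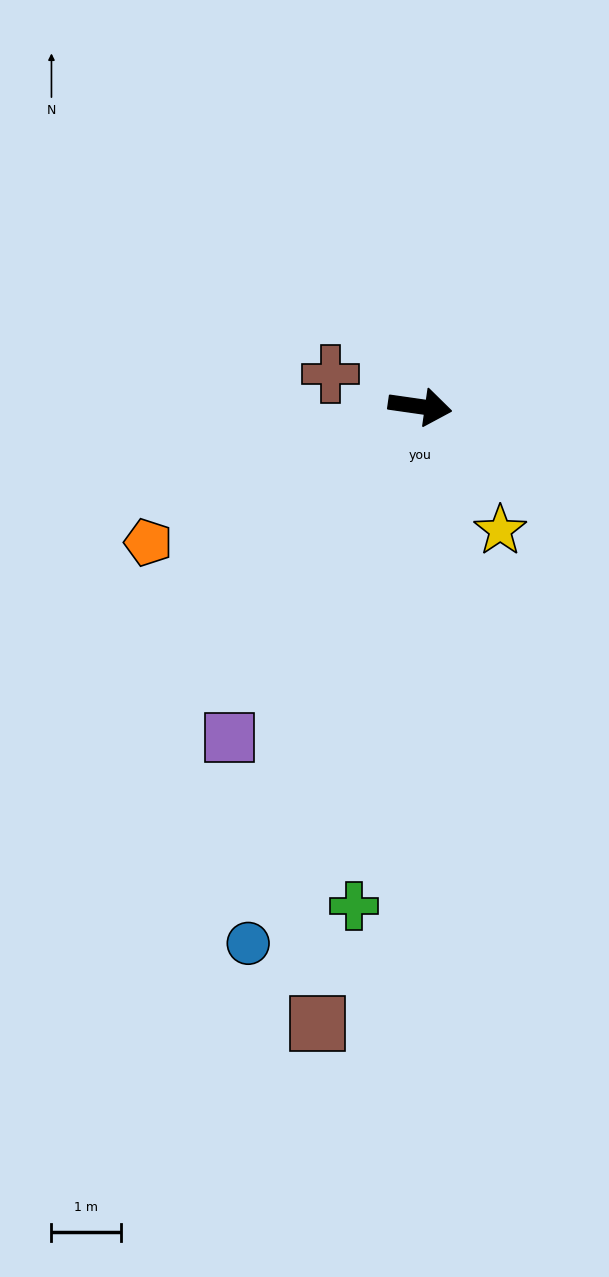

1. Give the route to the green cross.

turn right 89°, forward 7.3 m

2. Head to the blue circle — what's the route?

turn right 100°, forward 8.2 m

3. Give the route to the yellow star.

turn right 49°, forward 2.1 m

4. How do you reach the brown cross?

turn left 168°, forward 1.4 m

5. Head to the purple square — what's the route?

turn right 112°, forward 5.5 m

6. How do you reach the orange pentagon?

turn right 145°, forward 4.4 m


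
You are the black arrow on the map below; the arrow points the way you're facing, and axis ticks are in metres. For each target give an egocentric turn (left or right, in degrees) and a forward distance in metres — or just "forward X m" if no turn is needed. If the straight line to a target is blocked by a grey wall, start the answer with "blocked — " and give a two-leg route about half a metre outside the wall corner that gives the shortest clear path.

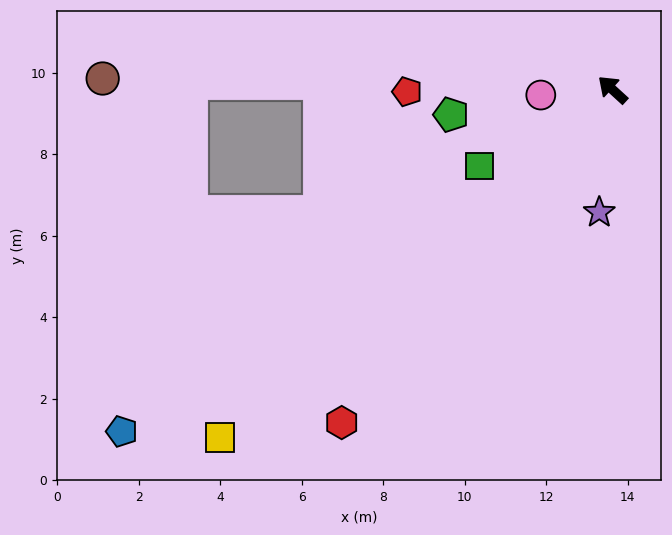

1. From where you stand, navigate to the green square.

turn left 72°, forward 3.8 m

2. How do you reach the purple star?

turn left 126°, forward 3.0 m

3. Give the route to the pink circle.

turn left 47°, forward 1.8 m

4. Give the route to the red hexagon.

turn left 93°, forward 10.5 m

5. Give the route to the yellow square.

turn left 84°, forward 12.9 m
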